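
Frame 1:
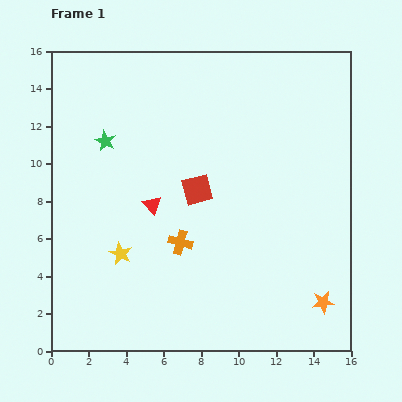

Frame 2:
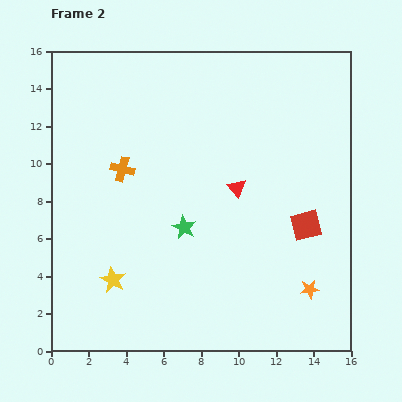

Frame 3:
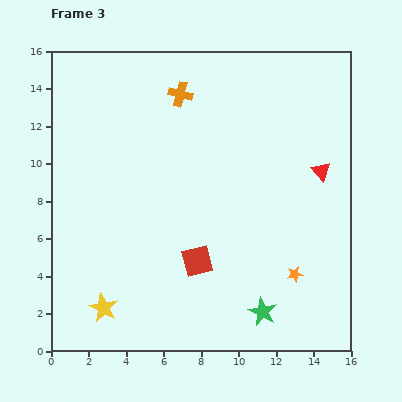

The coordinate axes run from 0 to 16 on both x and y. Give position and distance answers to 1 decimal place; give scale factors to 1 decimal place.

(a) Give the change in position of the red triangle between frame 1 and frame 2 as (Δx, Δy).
(4.5, 0.9)

The red triangle was at (5.4, 7.8) in frame 1 and (9.9, 8.7) in frame 2.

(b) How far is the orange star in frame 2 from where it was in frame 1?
1.0

The orange star moved from (14.5, 2.6) to (13.8, 3.3), a distance of √(0.7² + 0.7²) ≈ 1.0.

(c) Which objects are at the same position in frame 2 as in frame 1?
none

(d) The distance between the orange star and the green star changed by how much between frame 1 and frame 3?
-11.8

Distance in frame 1: 14.4. Distance in frame 3: 2.6.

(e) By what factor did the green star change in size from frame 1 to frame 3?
1.3×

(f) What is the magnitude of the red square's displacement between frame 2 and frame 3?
6.1

The red square moved from (13.6, 6.7) to (7.8, 4.8), a distance of √(5.8² + 1.9²) ≈ 6.1.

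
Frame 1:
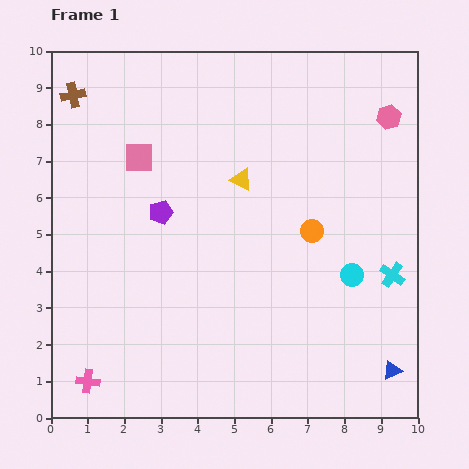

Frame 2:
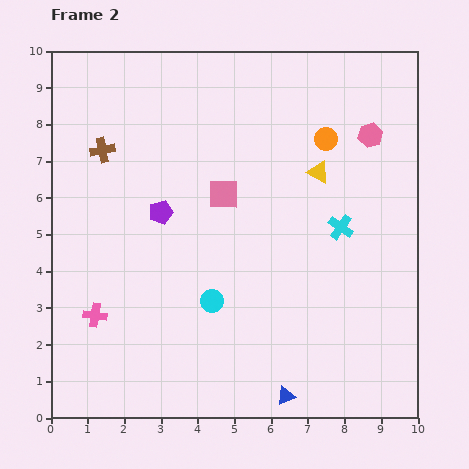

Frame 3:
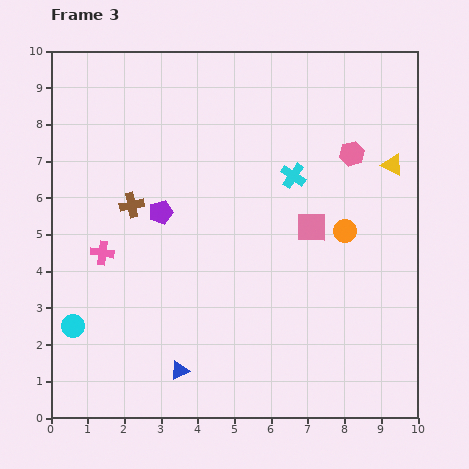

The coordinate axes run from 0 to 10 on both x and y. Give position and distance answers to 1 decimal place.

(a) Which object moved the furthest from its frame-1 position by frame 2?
the cyan circle

(moved 3.9; next 3.0)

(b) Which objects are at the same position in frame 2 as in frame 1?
the purple pentagon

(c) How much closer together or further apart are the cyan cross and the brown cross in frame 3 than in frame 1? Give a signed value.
-5.5

Distance in frame 1: 10.0. Distance in frame 3: 4.5.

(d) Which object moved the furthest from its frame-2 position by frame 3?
the cyan circle

(moved 3.9; next 3.0)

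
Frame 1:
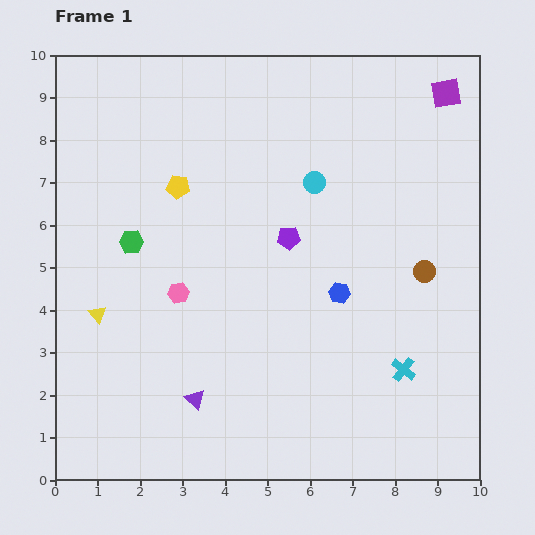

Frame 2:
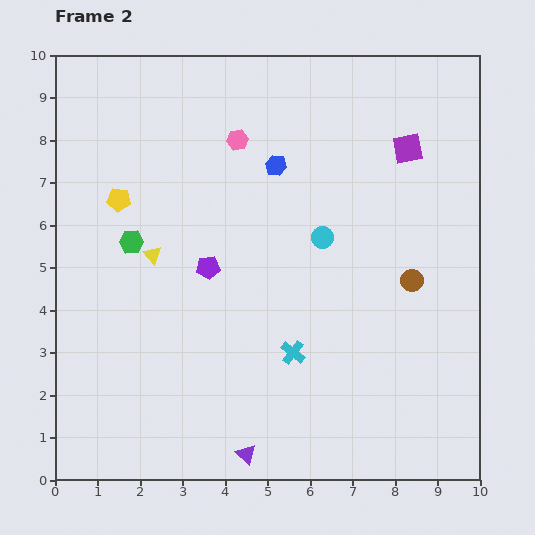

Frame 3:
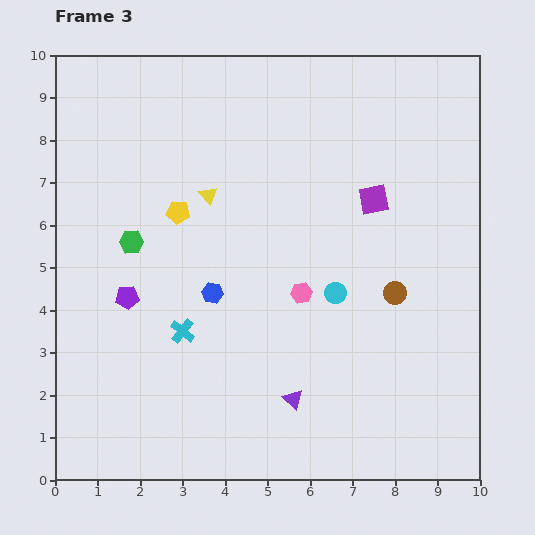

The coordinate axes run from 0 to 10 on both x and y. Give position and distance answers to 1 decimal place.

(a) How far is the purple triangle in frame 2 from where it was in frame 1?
1.8

The purple triangle moved from (3.3, 1.9) to (4.5, 0.6), a distance of √(1.2² + 1.3²) ≈ 1.8.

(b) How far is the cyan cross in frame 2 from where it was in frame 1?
2.6

The cyan cross moved from (8.2, 2.6) to (5.6, 3.0), a distance of √(2.6² + 0.4²) ≈ 2.6.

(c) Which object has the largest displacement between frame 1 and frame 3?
the cyan cross

(moved 5.3; next 4.0)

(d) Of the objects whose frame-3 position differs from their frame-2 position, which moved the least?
the brown circle

(moved 0.5)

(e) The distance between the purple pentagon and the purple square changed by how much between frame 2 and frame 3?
+0.7

Distance in frame 2: 5.5. Distance in frame 3: 6.2.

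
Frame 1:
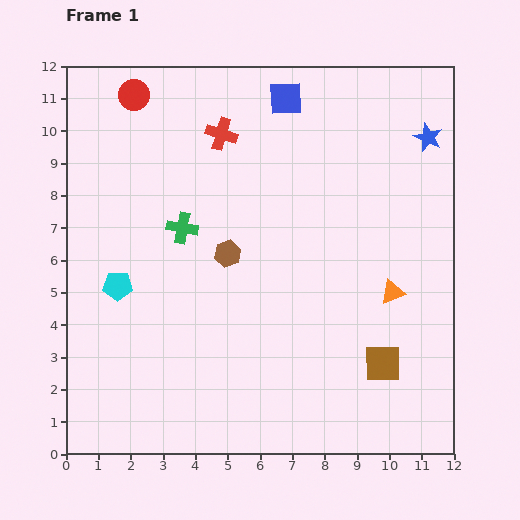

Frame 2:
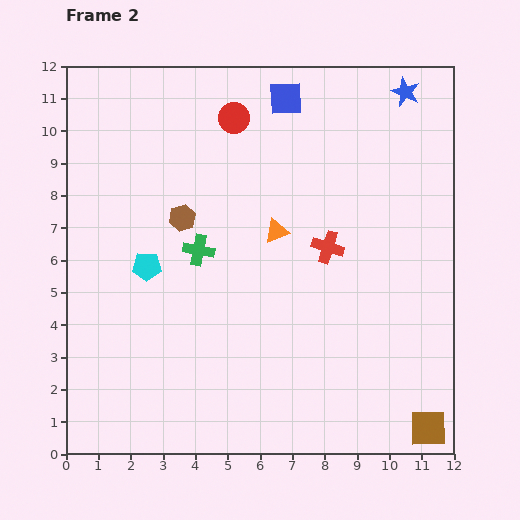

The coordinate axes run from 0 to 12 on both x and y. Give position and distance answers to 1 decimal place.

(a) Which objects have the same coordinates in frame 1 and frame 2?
the blue square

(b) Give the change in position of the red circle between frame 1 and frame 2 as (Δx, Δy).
(3.1, -0.7)

The red circle was at (2.1, 11.1) in frame 1 and (5.2, 10.4) in frame 2.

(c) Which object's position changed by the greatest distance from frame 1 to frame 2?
the red cross

(moved 4.8; next 4.1)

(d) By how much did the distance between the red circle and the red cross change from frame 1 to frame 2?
+1.9

Distance in frame 1: 3.0. Distance in frame 2: 4.9.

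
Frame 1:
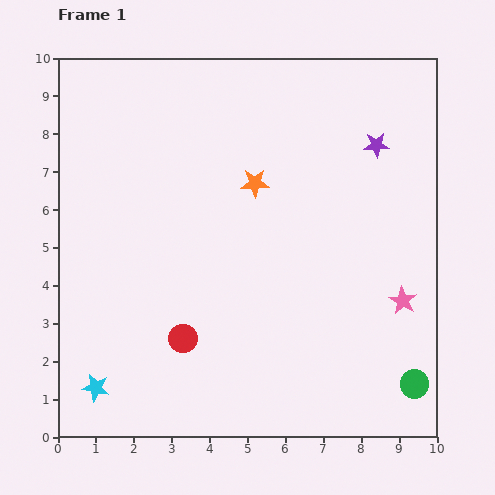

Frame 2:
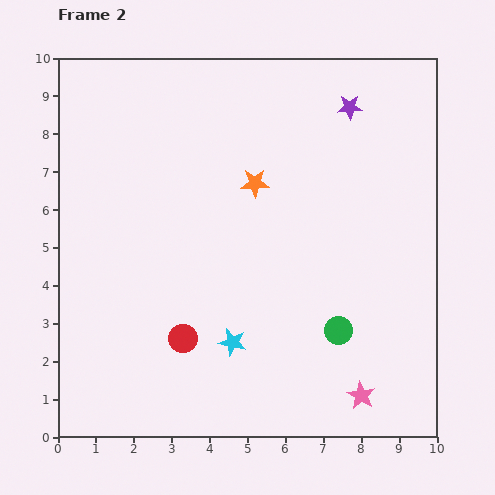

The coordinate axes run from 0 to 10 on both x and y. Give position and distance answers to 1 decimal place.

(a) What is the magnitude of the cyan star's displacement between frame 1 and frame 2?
3.8

The cyan star moved from (1.0, 1.3) to (4.6, 2.5), a distance of √(3.6² + 1.2²) ≈ 3.8.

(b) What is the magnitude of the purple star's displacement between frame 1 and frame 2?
1.2

The purple star moved from (8.4, 7.7) to (7.7, 8.7), a distance of √(0.7² + 1.0²) ≈ 1.2.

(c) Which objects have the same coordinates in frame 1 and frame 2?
the red circle, the orange star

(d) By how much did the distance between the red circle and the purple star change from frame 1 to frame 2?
+0.3

Distance in frame 1: 7.2. Distance in frame 2: 7.5.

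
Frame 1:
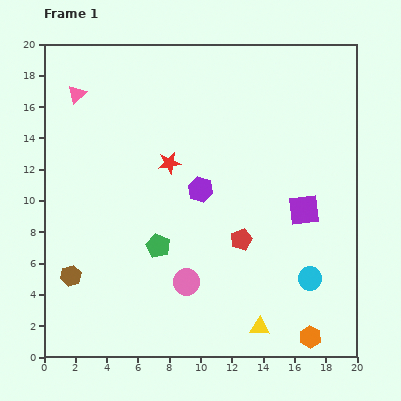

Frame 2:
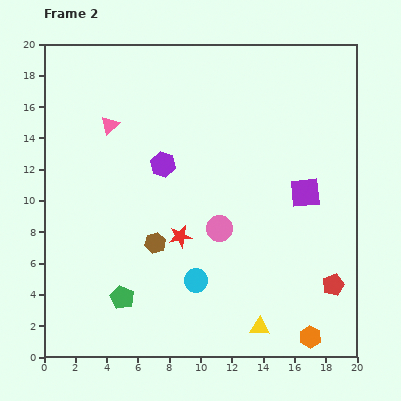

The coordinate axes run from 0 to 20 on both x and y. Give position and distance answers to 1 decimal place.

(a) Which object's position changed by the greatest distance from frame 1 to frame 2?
the cyan circle

(moved 7.3; next 6.6)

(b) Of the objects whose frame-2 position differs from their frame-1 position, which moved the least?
the purple square

(moved 1.1)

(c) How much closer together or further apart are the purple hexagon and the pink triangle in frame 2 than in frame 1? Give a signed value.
-5.8

Distance in frame 1: 10.0. Distance in frame 2: 4.2.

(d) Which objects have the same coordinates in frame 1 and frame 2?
the yellow triangle, the orange hexagon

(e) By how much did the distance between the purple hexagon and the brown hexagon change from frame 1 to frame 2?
-5.0

Distance in frame 1: 10.0. Distance in frame 2: 5.0.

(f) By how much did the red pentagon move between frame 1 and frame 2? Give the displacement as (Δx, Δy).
(5.9, -2.9)

The red pentagon was at (12.6, 7.5) in frame 1 and (18.5, 4.6) in frame 2.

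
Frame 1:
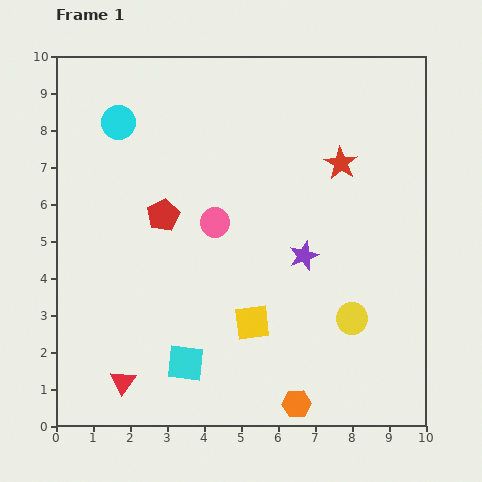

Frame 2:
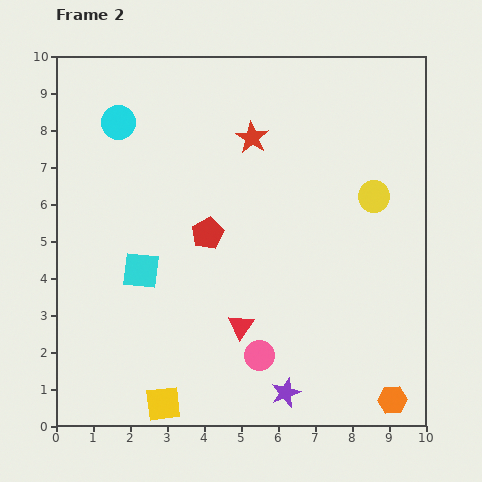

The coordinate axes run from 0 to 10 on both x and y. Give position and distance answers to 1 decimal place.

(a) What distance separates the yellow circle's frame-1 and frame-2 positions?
3.4

The yellow circle moved from (8.0, 2.9) to (8.6, 6.2), a distance of √(0.6² + 3.3²) ≈ 3.4.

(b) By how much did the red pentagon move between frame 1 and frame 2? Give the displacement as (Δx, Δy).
(1.2, -0.5)

The red pentagon was at (2.9, 5.7) in frame 1 and (4.1, 5.2) in frame 2.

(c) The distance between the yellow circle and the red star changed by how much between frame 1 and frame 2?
-0.5

Distance in frame 1: 4.2. Distance in frame 2: 3.7.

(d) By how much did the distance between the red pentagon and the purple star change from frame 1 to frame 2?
+0.8

Distance in frame 1: 4.0. Distance in frame 2: 4.8.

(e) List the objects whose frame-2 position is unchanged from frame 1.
the cyan circle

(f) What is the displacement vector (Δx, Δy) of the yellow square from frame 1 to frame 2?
(-2.4, -2.2)

The yellow square was at (5.3, 2.8) in frame 1 and (2.9, 0.6) in frame 2.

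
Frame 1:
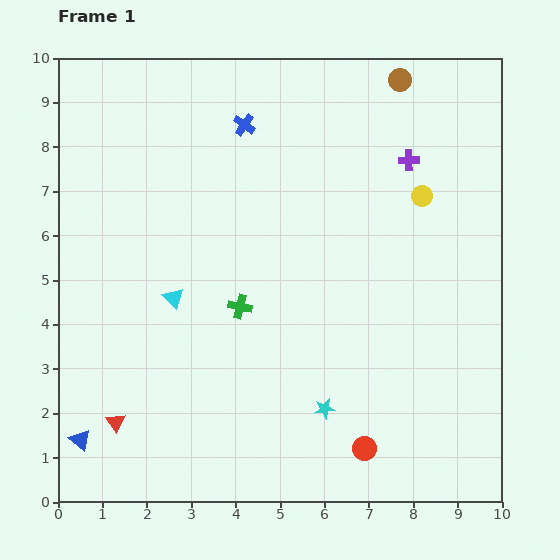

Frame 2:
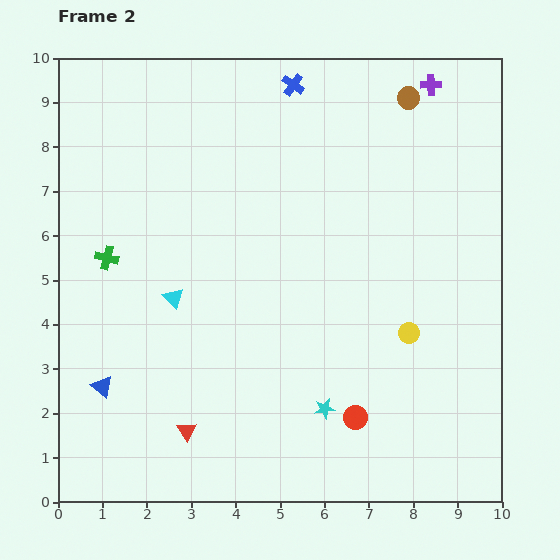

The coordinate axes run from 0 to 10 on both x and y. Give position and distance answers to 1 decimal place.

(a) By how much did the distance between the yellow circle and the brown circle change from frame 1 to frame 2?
+2.7

Distance in frame 1: 2.6. Distance in frame 2: 5.3.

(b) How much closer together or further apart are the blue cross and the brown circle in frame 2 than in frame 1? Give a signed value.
-1.0

Distance in frame 1: 3.6. Distance in frame 2: 2.6.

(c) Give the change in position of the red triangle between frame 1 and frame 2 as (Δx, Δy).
(1.6, -0.2)

The red triangle was at (1.3, 1.8) in frame 1 and (2.9, 1.6) in frame 2.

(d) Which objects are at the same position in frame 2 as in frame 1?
the cyan star, the cyan triangle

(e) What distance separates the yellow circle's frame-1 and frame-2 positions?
3.1

The yellow circle moved from (8.2, 6.9) to (7.9, 3.8), a distance of √(0.3² + 3.1²) ≈ 3.1.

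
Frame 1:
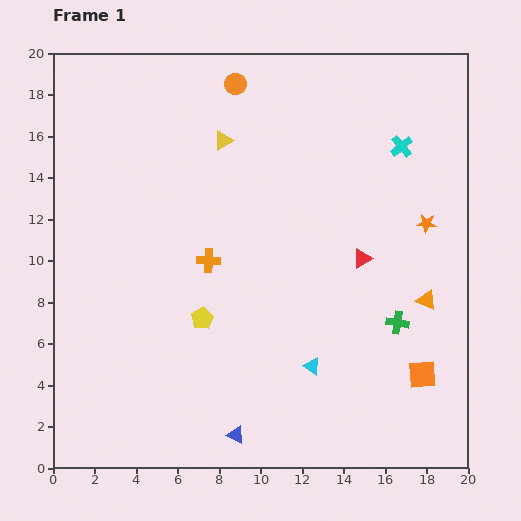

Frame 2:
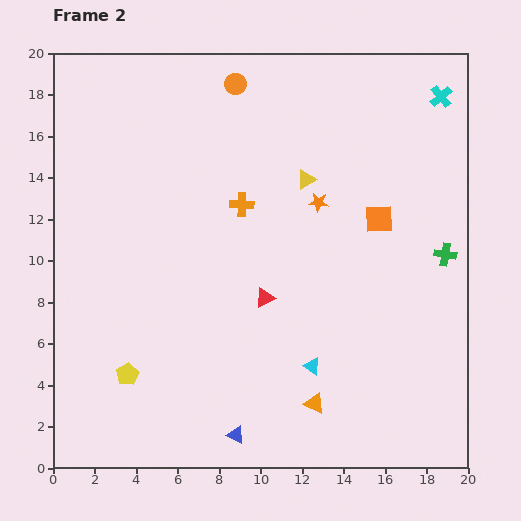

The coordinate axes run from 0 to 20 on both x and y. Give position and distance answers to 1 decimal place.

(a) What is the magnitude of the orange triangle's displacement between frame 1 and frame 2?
7.4

The orange triangle moved from (18.0, 8.1) to (12.6, 3.1), a distance of √(5.4² + 5.0²) ≈ 7.4.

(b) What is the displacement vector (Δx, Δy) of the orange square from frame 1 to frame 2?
(-2.1, 7.5)

The orange square was at (17.8, 4.5) in frame 1 and (15.7, 12.0) in frame 2.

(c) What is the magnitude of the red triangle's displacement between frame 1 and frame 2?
5.1

The red triangle moved from (14.9, 10.1) to (10.2, 8.2), a distance of √(4.7² + 1.9²) ≈ 5.1.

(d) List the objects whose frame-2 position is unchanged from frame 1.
the cyan triangle, the orange circle, the blue triangle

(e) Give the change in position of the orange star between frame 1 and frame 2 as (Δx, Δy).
(-5.2, 1.0)

The orange star was at (18.0, 11.8) in frame 1 and (12.8, 12.8) in frame 2.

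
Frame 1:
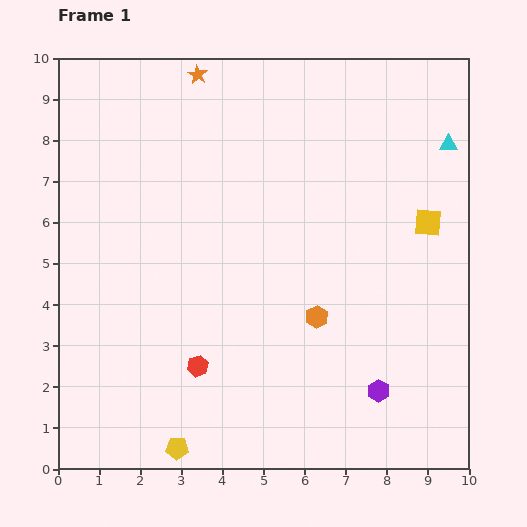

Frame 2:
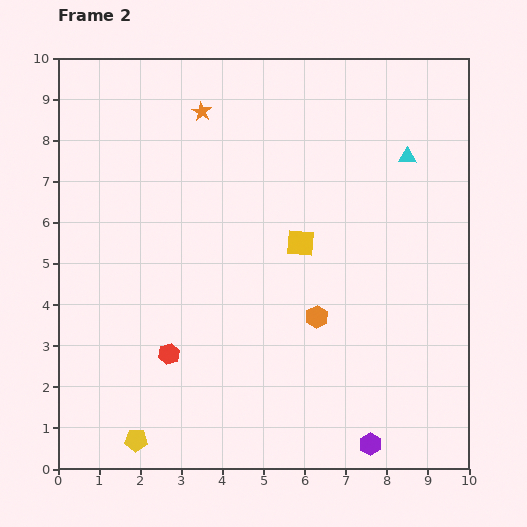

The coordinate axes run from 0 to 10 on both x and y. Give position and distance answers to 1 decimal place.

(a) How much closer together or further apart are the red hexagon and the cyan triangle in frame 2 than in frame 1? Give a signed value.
-0.6

Distance in frame 1: 8.1. Distance in frame 2: 7.5.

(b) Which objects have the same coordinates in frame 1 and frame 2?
the orange hexagon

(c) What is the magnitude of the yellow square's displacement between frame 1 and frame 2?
3.1

The yellow square moved from (9.0, 6.0) to (5.9, 5.5), a distance of √(3.1² + 0.5²) ≈ 3.1.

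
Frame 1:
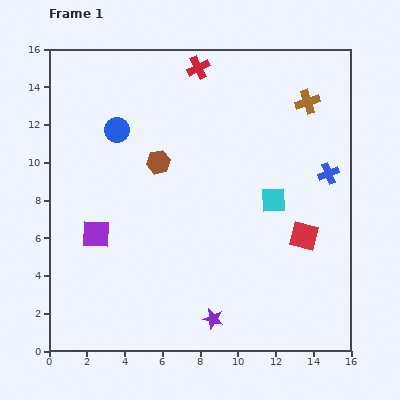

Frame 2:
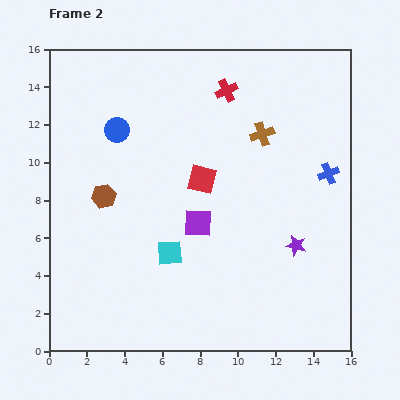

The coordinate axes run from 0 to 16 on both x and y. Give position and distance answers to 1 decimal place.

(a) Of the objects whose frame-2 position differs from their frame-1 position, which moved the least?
the red cross

(moved 1.9)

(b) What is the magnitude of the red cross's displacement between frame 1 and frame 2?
1.9

The red cross moved from (7.9, 15.0) to (9.4, 13.8), a distance of √(1.5² + 1.2²) ≈ 1.9.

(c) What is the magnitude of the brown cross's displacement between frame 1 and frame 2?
2.9

The brown cross moved from (13.7, 13.2) to (11.3, 11.5), a distance of √(2.4² + 1.7²) ≈ 2.9.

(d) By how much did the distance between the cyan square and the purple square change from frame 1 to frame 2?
-7.4

Distance in frame 1: 9.6. Distance in frame 2: 2.2.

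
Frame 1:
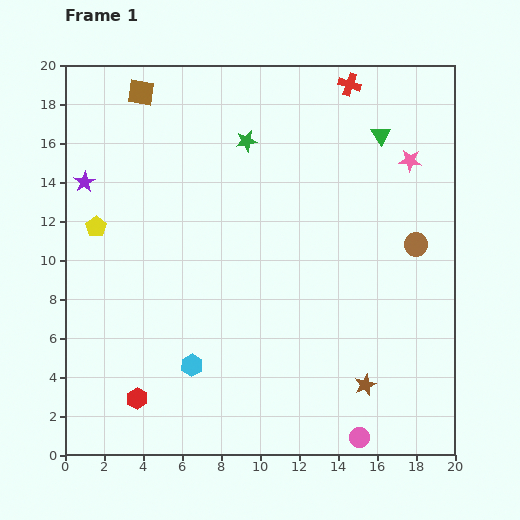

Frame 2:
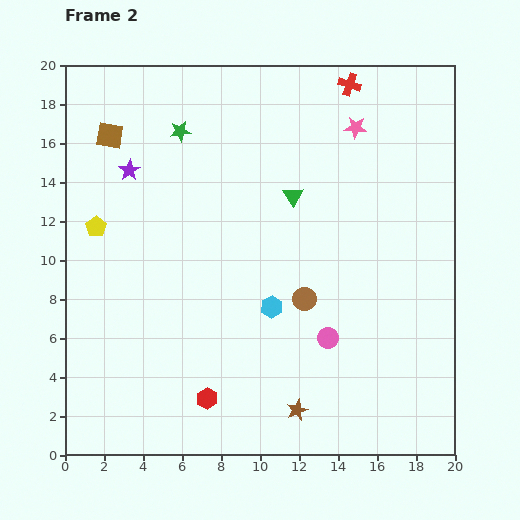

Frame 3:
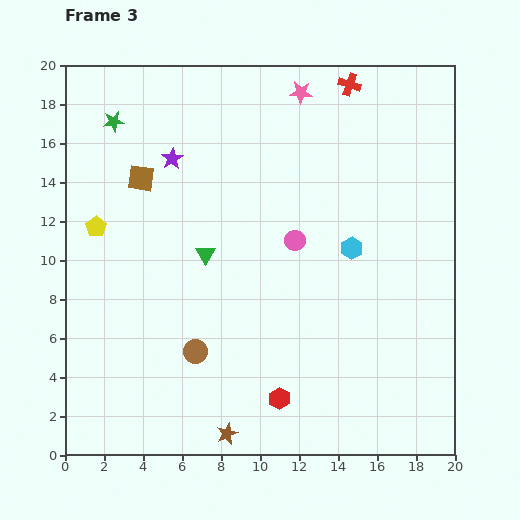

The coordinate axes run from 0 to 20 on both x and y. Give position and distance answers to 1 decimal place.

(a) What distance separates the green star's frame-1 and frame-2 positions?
3.4

The green star moved from (9.3, 16.1) to (5.9, 16.6), a distance of √(3.4² + 0.5²) ≈ 3.4.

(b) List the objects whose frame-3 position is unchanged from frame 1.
the red cross, the yellow pentagon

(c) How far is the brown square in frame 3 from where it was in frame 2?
2.7

The brown square moved from (2.3, 16.4) to (3.9, 14.2), a distance of √(1.6² + 2.2²) ≈ 2.7.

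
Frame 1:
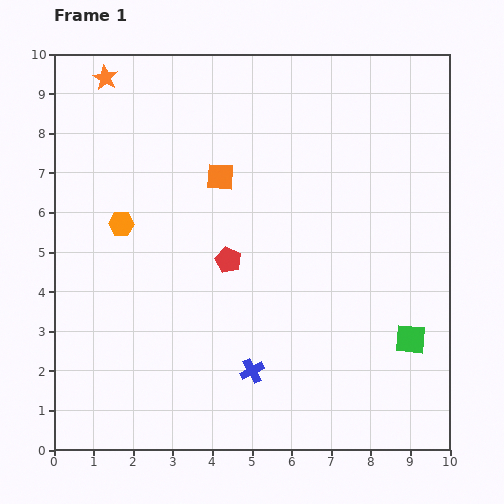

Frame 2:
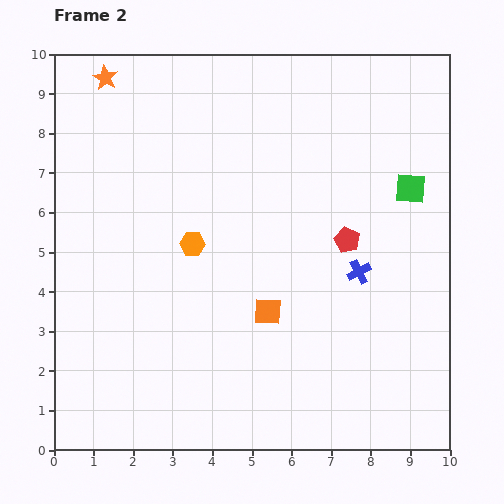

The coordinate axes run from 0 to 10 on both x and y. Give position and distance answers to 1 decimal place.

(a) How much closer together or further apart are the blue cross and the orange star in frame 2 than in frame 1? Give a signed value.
-0.2

Distance in frame 1: 8.3. Distance in frame 2: 8.1.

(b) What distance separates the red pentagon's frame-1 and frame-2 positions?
3.0

The red pentagon moved from (4.4, 4.8) to (7.4, 5.3), a distance of √(3.0² + 0.5²) ≈ 3.0.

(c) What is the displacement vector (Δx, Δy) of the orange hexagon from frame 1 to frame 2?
(1.8, -0.5)

The orange hexagon was at (1.7, 5.7) in frame 1 and (3.5, 5.2) in frame 2.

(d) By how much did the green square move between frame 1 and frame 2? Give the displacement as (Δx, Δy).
(0.0, 3.8)

The green square was at (9.0, 2.8) in frame 1 and (9.0, 6.6) in frame 2.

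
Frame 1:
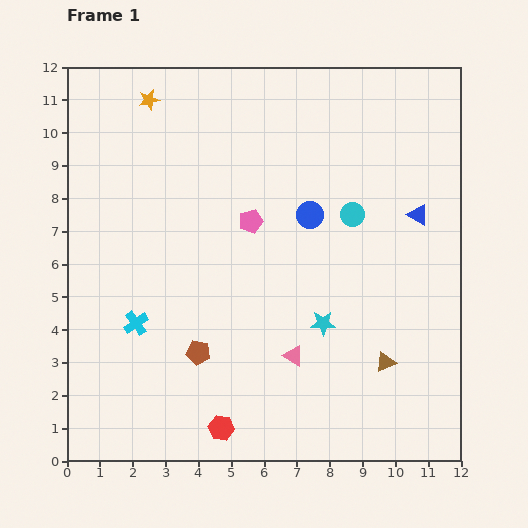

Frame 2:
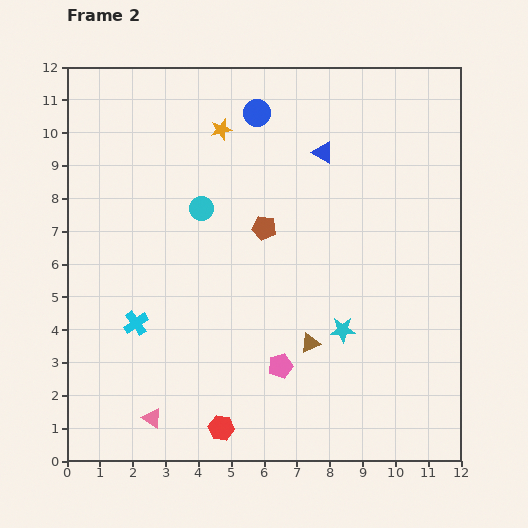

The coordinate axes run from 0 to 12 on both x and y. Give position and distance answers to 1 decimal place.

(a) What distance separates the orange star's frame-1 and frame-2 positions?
2.4

The orange star moved from (2.5, 11.0) to (4.7, 10.1), a distance of √(2.2² + 0.9²) ≈ 2.4.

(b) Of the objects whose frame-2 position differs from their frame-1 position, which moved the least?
the cyan star

(moved 0.6)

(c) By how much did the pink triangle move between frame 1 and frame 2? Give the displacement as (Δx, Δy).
(-4.3, -1.9)

The pink triangle was at (6.9, 3.2) in frame 1 and (2.6, 1.3) in frame 2.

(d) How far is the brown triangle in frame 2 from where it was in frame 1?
2.4

The brown triangle moved from (9.7, 3.0) to (7.4, 3.6), a distance of √(2.3² + 0.6²) ≈ 2.4.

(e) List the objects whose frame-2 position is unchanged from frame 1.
the red hexagon, the cyan cross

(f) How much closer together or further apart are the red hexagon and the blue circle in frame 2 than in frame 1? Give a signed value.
+2.7

Distance in frame 1: 7.0. Distance in frame 2: 9.7.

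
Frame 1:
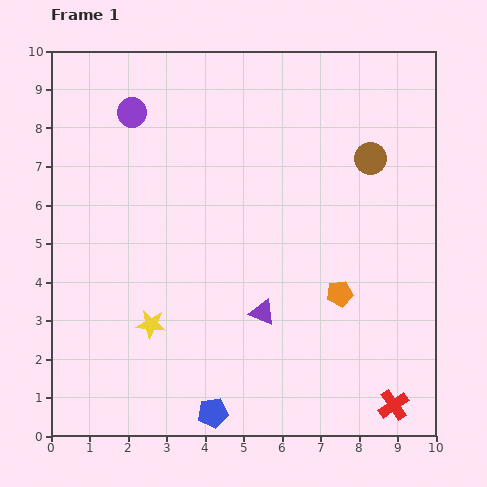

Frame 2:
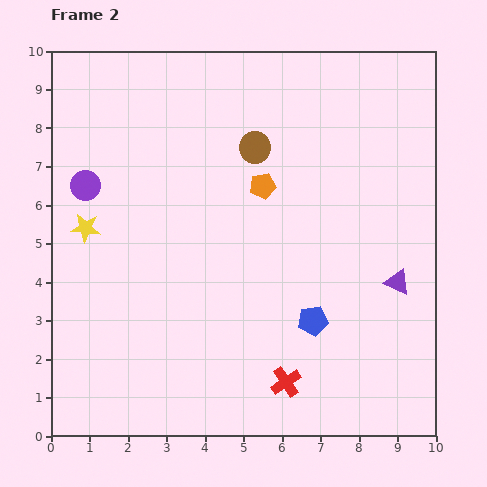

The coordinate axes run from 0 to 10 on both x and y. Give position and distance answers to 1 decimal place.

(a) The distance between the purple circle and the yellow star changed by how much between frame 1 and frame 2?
-4.4

Distance in frame 1: 5.5. Distance in frame 2: 1.1.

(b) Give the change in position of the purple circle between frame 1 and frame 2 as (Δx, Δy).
(-1.2, -1.9)

The purple circle was at (2.1, 8.4) in frame 1 and (0.9, 6.5) in frame 2.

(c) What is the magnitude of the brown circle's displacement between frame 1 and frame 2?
3.0

The brown circle moved from (8.3, 7.2) to (5.3, 7.5), a distance of √(3.0² + 0.3²) ≈ 3.0.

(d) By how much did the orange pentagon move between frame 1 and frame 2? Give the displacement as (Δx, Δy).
(-2.0, 2.8)

The orange pentagon was at (7.5, 3.7) in frame 1 and (5.5, 6.5) in frame 2.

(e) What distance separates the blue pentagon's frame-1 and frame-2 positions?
3.5

The blue pentagon moved from (4.2, 0.6) to (6.8, 3.0), a distance of √(2.6² + 2.4²) ≈ 3.5.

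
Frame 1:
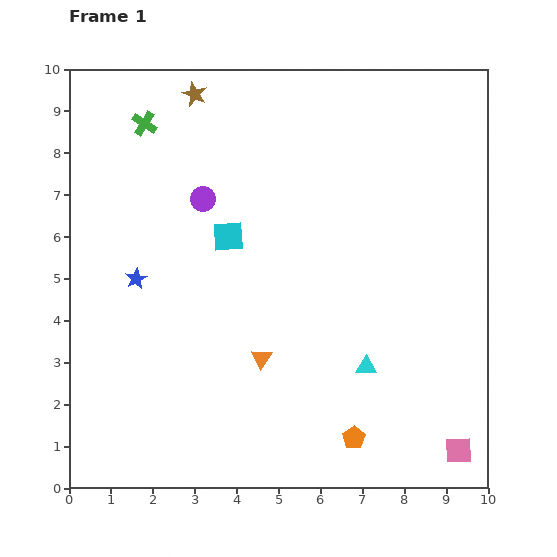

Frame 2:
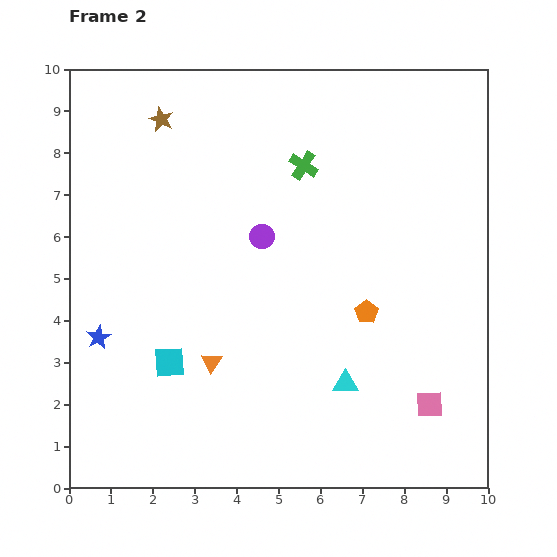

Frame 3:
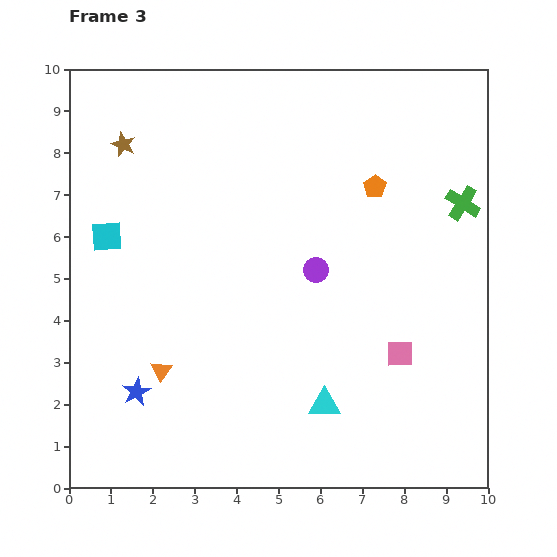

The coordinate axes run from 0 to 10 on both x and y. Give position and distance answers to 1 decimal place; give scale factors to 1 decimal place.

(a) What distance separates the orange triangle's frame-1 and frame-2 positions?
1.2

The orange triangle moved from (4.6, 3.1) to (3.4, 3.0), a distance of √(1.2² + 0.1²) ≈ 1.2.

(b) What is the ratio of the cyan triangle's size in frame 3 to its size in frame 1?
1.5×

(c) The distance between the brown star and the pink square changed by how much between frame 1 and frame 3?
-2.3

Distance in frame 1: 10.6. Distance in frame 3: 8.3.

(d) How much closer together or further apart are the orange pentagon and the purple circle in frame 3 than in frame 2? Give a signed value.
-0.7

Distance in frame 2: 3.1. Distance in frame 3: 2.4.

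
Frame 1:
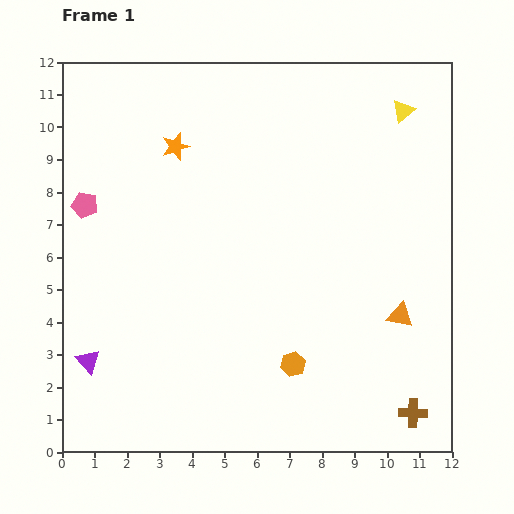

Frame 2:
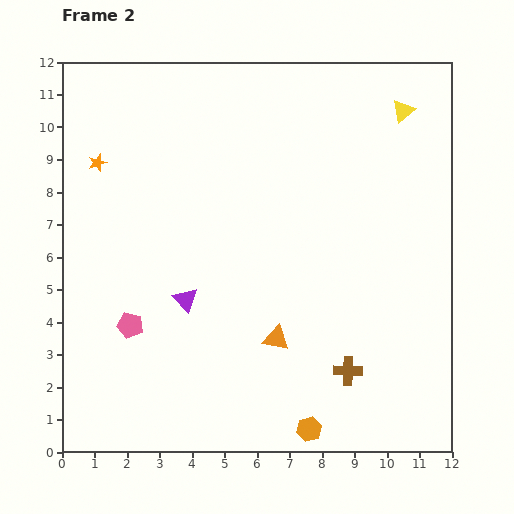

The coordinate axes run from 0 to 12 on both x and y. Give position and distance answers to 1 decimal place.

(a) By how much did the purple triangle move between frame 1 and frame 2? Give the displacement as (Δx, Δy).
(3.0, 1.9)

The purple triangle was at (0.8, 2.8) in frame 1 and (3.8, 4.7) in frame 2.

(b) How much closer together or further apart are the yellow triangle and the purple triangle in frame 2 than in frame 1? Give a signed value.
-3.5

Distance in frame 1: 12.4. Distance in frame 2: 8.9.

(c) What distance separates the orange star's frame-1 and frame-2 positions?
2.5

The orange star moved from (3.5, 9.4) to (1.1, 8.9), a distance of √(2.4² + 0.5²) ≈ 2.5.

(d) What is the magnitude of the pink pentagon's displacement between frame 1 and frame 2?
4.0

The pink pentagon moved from (0.7, 7.6) to (2.1, 3.9), a distance of √(1.4² + 3.7²) ≈ 4.0.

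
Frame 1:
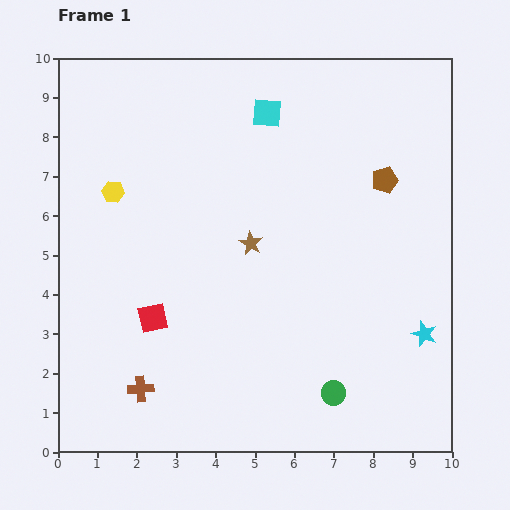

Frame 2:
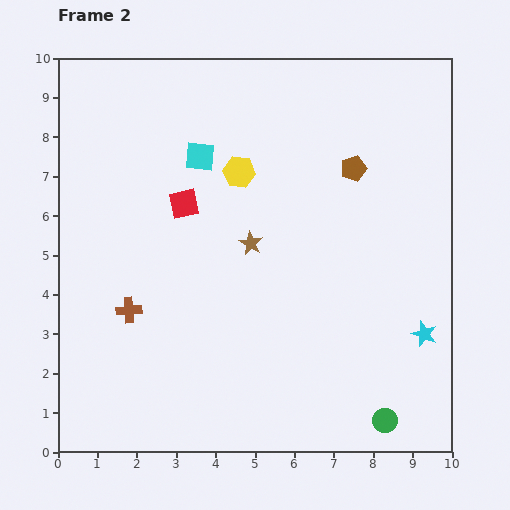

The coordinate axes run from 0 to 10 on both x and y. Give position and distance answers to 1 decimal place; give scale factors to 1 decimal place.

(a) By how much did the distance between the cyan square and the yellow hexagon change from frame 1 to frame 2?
-3.3

Distance in frame 1: 4.4. Distance in frame 2: 1.1.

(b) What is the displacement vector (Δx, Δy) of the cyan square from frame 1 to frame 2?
(-1.7, -1.1)

The cyan square was at (5.3, 8.6) in frame 1 and (3.6, 7.5) in frame 2.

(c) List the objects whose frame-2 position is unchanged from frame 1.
the brown star, the cyan star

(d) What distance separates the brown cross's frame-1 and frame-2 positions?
2.0

The brown cross moved from (2.1, 1.6) to (1.8, 3.6), a distance of √(0.3² + 2.0²) ≈ 2.0.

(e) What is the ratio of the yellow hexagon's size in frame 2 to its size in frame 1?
1.4×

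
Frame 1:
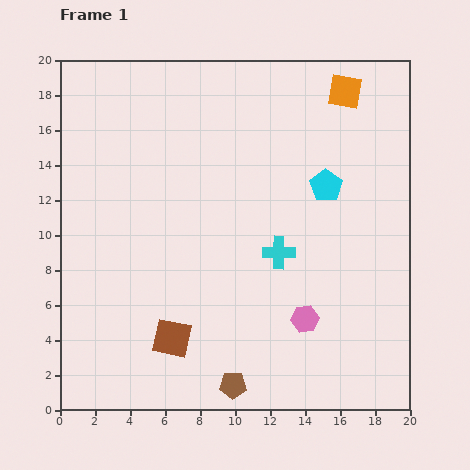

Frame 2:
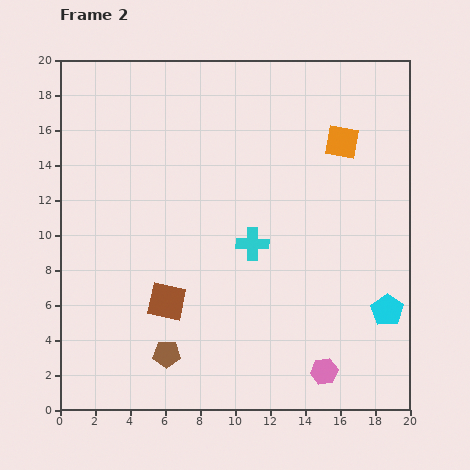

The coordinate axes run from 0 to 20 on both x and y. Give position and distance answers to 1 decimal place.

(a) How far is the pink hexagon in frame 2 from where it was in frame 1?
3.2

The pink hexagon moved from (14.0, 5.2) to (15.1, 2.2), a distance of √(1.1² + 3.0²) ≈ 3.2.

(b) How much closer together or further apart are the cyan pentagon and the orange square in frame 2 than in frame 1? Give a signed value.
+4.4

Distance in frame 1: 5.5. Distance in frame 2: 9.9.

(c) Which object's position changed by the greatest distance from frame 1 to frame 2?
the cyan pentagon

(moved 7.9; next 4.2)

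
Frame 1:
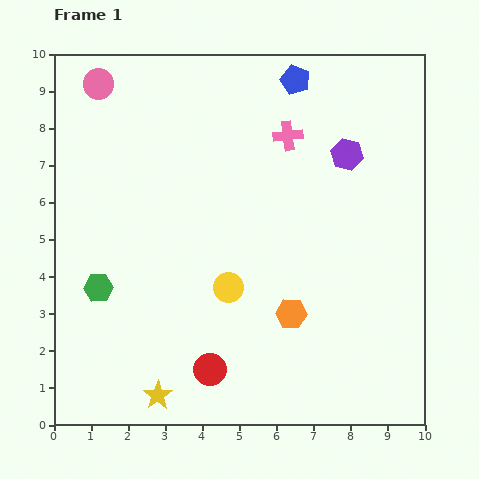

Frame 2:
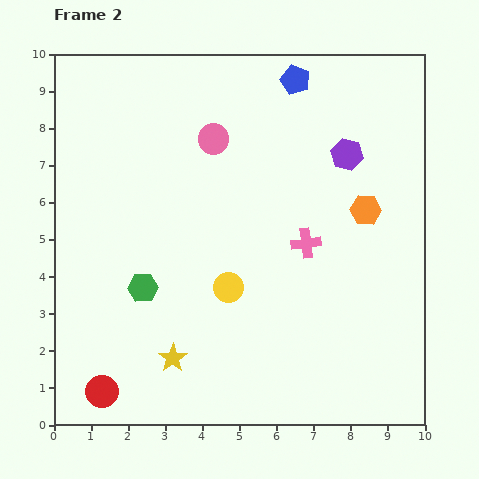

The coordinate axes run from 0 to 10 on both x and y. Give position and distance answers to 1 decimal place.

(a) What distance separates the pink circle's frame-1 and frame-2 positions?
3.4

The pink circle moved from (1.2, 9.2) to (4.3, 7.7), a distance of √(3.1² + 1.5²) ≈ 3.4.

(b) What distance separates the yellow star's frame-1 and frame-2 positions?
1.1

The yellow star moved from (2.8, 0.8) to (3.2, 1.8), a distance of √(0.4² + 1.0²) ≈ 1.1.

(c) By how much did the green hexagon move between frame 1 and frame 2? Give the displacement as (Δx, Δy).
(1.2, 0.0)

The green hexagon was at (1.2, 3.7) in frame 1 and (2.4, 3.7) in frame 2.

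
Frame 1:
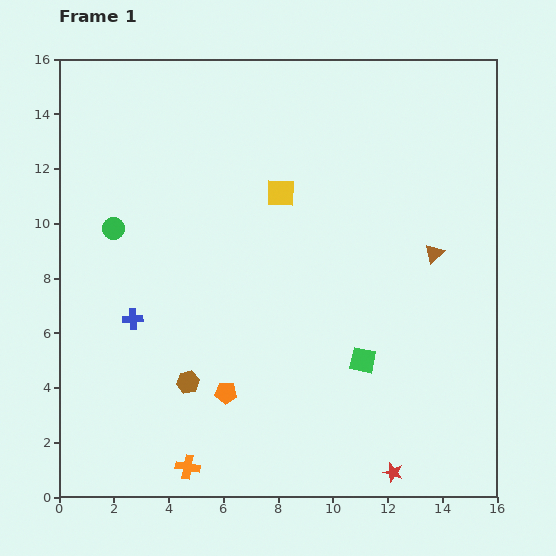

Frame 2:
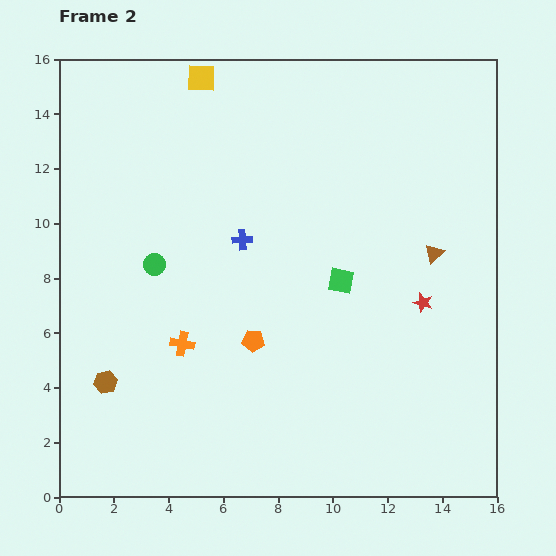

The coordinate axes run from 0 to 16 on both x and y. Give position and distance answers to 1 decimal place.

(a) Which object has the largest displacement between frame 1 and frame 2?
the red star

(moved 6.3; next 5.1)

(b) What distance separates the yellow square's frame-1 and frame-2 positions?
5.1

The yellow square moved from (8.1, 11.1) to (5.2, 15.3), a distance of √(2.9² + 4.2²) ≈ 5.1.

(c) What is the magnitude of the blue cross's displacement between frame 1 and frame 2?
4.9

The blue cross moved from (2.7, 6.5) to (6.7, 9.4), a distance of √(4.0² + 2.9²) ≈ 4.9.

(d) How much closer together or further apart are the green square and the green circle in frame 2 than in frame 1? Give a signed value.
-3.5

Distance in frame 1: 10.3. Distance in frame 2: 6.8.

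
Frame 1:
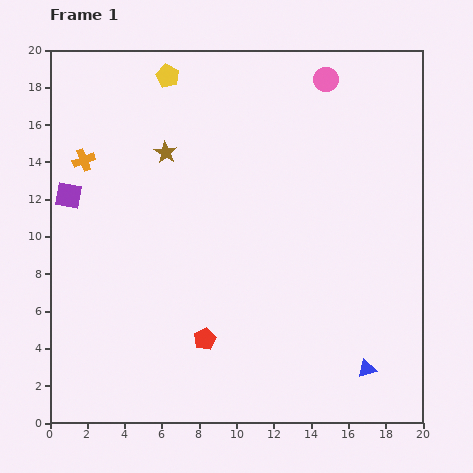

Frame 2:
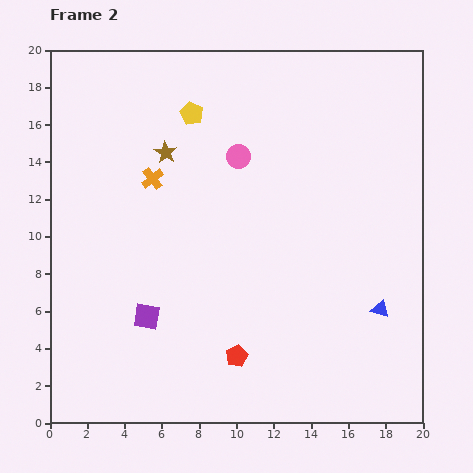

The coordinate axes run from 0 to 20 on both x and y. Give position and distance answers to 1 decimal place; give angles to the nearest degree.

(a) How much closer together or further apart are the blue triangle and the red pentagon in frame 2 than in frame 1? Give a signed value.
-0.7

Distance in frame 1: 8.8. Distance in frame 2: 8.1.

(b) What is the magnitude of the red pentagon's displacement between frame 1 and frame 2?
1.9

The red pentagon moved from (8.3, 4.5) to (10.0, 3.6), a distance of √(1.7² + 0.9²) ≈ 1.9.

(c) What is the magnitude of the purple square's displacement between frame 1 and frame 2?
7.7

The purple square moved from (1.0, 12.2) to (5.2, 5.7), a distance of √(4.2² + 6.5²) ≈ 7.7.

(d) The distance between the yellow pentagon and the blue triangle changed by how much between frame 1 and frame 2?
-4.4

Distance in frame 1: 19.0. Distance in frame 2: 14.6.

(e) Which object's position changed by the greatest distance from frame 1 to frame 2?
the purple square

(moved 7.7; next 6.2)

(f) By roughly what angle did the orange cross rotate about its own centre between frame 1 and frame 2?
16° counter-clockwise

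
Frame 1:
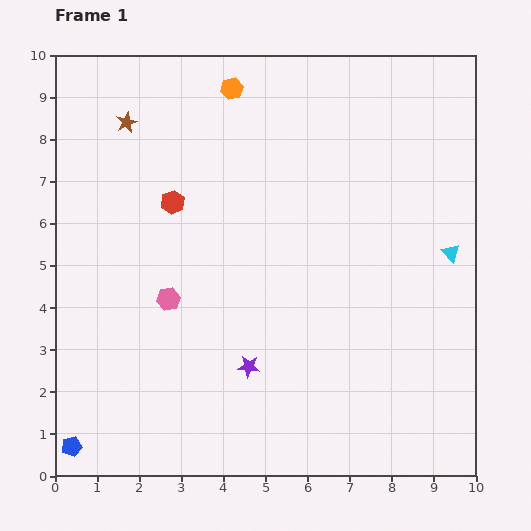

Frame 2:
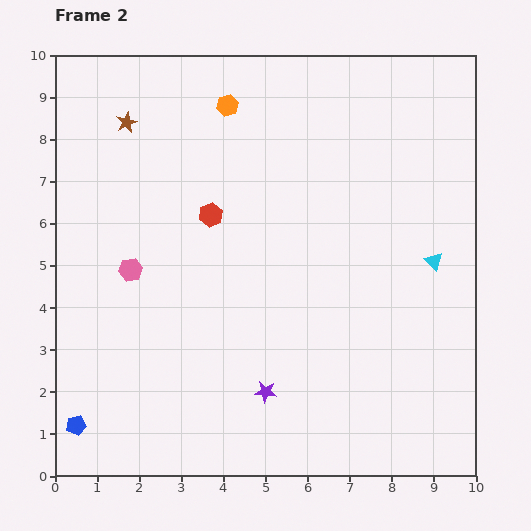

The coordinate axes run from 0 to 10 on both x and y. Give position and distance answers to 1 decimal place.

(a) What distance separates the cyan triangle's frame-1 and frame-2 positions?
0.4

The cyan triangle moved from (9.4, 5.3) to (9.0, 5.1), a distance of √(0.4² + 0.2²) ≈ 0.4.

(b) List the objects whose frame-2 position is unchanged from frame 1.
the brown star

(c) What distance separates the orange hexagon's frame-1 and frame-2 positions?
0.4

The orange hexagon moved from (4.2, 9.2) to (4.1, 8.8), a distance of √(0.1² + 0.4²) ≈ 0.4.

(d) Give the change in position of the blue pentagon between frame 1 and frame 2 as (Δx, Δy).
(0.1, 0.5)

The blue pentagon was at (0.4, 0.7) in frame 1 and (0.5, 1.2) in frame 2.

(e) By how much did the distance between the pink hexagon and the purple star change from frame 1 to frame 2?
+1.8

Distance in frame 1: 2.5. Distance in frame 2: 4.3.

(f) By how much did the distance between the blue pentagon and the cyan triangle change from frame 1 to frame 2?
-0.7

Distance in frame 1: 10.1. Distance in frame 2: 9.4.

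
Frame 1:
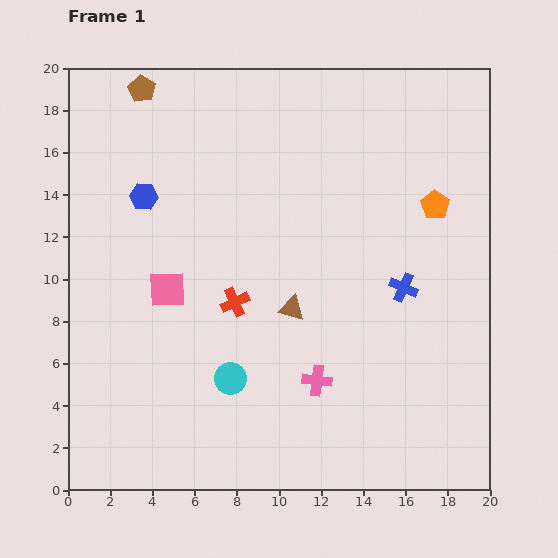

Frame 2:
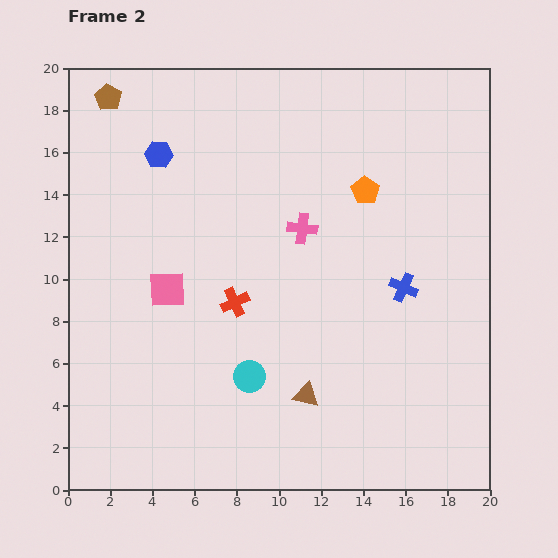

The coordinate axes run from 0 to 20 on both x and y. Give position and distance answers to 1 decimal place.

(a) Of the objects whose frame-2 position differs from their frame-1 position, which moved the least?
the cyan circle

(moved 0.9)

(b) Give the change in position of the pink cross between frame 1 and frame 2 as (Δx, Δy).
(-0.7, 7.2)

The pink cross was at (11.8, 5.2) in frame 1 and (11.1, 12.4) in frame 2.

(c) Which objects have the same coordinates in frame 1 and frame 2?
the pink square, the red cross, the blue cross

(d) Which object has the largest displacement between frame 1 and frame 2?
the pink cross

(moved 7.2; next 4.2)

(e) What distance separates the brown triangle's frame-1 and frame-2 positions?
4.2

The brown triangle moved from (10.6, 8.6) to (11.3, 4.5), a distance of √(0.7² + 4.1²) ≈ 4.2.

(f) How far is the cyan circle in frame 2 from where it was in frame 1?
0.9

The cyan circle moved from (7.7, 5.3) to (8.6, 5.4), a distance of √(0.9² + 0.1²) ≈ 0.9.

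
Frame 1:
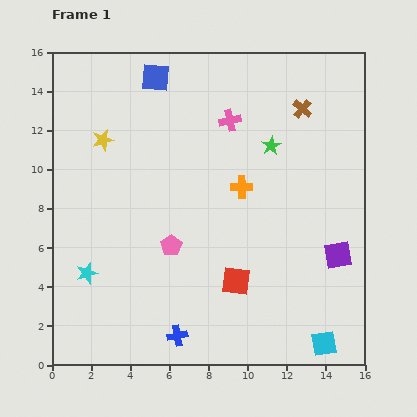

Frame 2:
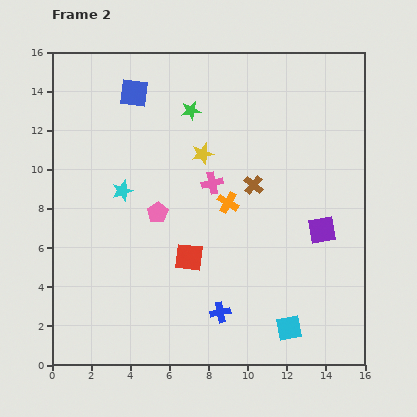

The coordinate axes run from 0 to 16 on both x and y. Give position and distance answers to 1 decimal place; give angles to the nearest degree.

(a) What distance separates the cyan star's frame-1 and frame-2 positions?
4.6

The cyan star moved from (1.8, 4.7) to (3.6, 8.9), a distance of √(1.8² + 4.2²) ≈ 4.6.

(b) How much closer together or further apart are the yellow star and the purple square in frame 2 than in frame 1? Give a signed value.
-6.2

Distance in frame 1: 13.4. Distance in frame 2: 7.2.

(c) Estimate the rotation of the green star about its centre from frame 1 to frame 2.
21° clockwise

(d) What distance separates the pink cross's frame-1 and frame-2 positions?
3.3

The pink cross moved from (9.1, 12.5) to (8.2, 9.3), a distance of √(0.9² + 3.2²) ≈ 3.3.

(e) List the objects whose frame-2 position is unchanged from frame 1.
none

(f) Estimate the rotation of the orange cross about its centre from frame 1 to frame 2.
32° clockwise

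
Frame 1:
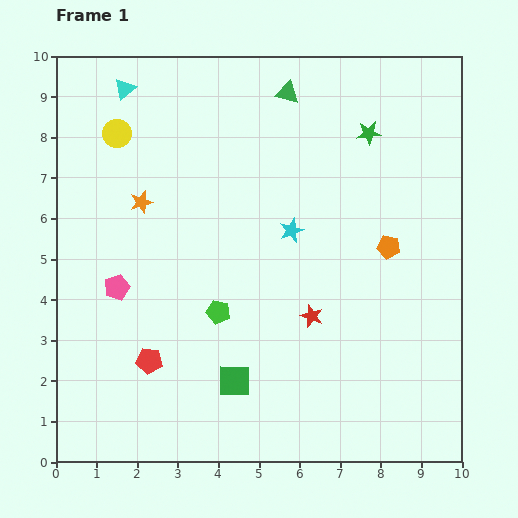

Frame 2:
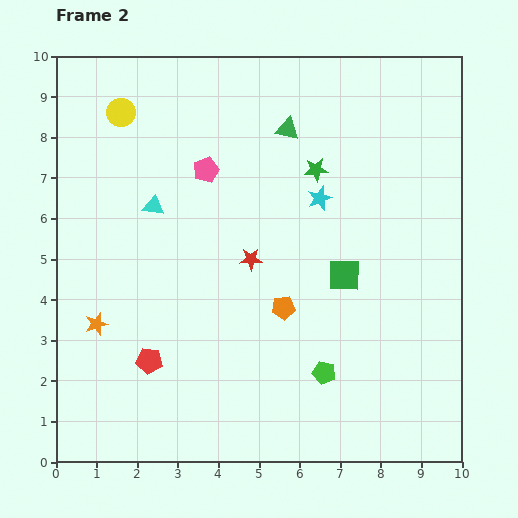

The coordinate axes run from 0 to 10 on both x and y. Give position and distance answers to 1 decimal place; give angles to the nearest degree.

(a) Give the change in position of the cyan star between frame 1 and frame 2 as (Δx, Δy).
(0.7, 0.8)

The cyan star was at (5.8, 5.7) in frame 1 and (6.5, 6.5) in frame 2.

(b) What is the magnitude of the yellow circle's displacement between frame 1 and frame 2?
0.5

The yellow circle moved from (1.5, 8.1) to (1.6, 8.6), a distance of √(0.1² + 0.5²) ≈ 0.5.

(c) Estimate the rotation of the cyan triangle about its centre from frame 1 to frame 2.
49° clockwise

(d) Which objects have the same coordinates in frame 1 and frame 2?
the red pentagon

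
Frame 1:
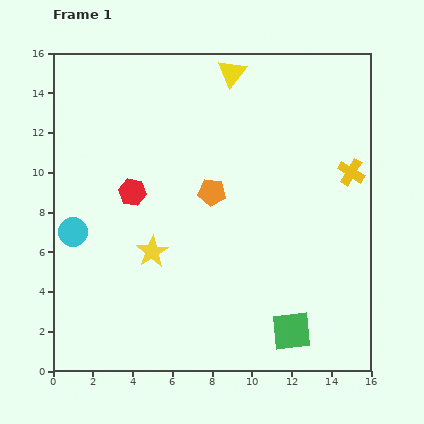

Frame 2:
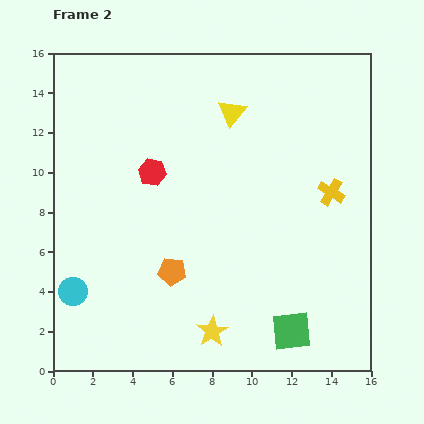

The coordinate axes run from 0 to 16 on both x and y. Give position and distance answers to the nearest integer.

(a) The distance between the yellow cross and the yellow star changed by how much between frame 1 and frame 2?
-2

Distance in frame 1: 11. Distance in frame 2: 9.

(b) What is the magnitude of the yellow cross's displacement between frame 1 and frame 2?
1

The yellow cross moved from (15, 10) to (14, 9), a distance of √(1² + 1²) ≈ 1.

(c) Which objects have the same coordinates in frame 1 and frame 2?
the green square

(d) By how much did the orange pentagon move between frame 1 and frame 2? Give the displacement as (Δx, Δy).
(-2, -4)

The orange pentagon was at (8, 9) in frame 1 and (6, 5) in frame 2.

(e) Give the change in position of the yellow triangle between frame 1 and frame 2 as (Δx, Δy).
(0, -2)

The yellow triangle was at (9, 15) in frame 1 and (9, 13) in frame 2.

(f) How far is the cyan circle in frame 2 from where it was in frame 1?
3

The cyan circle moved from (1, 7) to (1, 4), a distance of √(0² + 3²) ≈ 3.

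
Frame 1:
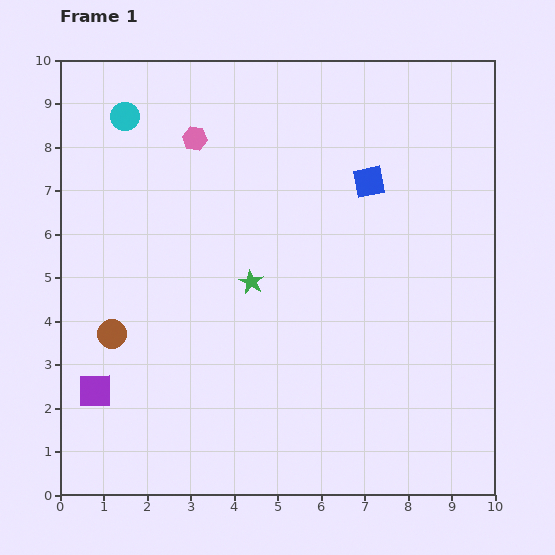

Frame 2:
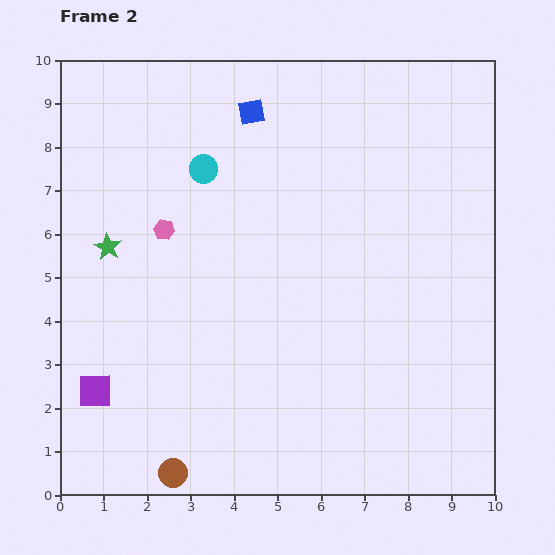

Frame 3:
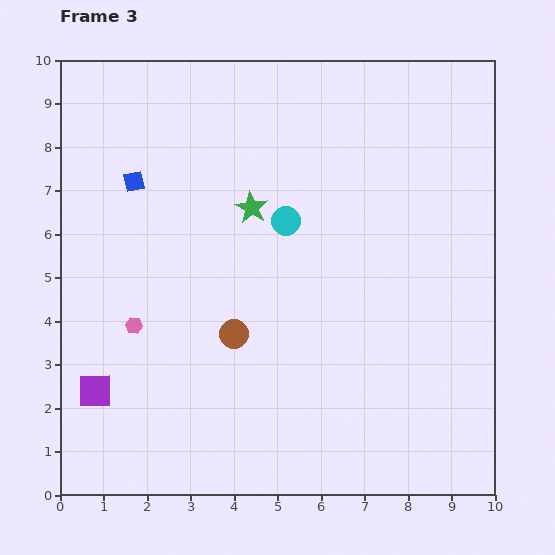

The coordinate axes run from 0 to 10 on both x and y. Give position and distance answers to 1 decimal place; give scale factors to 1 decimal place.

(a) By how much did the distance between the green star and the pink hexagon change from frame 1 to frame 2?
-2.1

Distance in frame 1: 3.5. Distance in frame 2: 1.4.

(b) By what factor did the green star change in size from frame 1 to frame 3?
1.3×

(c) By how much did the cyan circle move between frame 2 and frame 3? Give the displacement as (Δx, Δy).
(1.9, -1.2)

The cyan circle was at (3.3, 7.5) in frame 2 and (5.2, 6.3) in frame 3.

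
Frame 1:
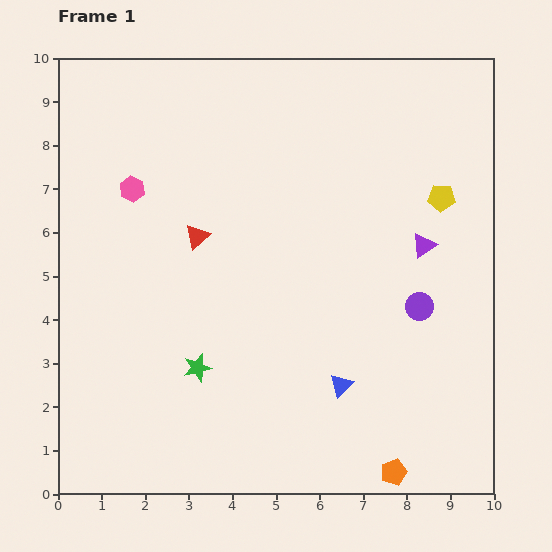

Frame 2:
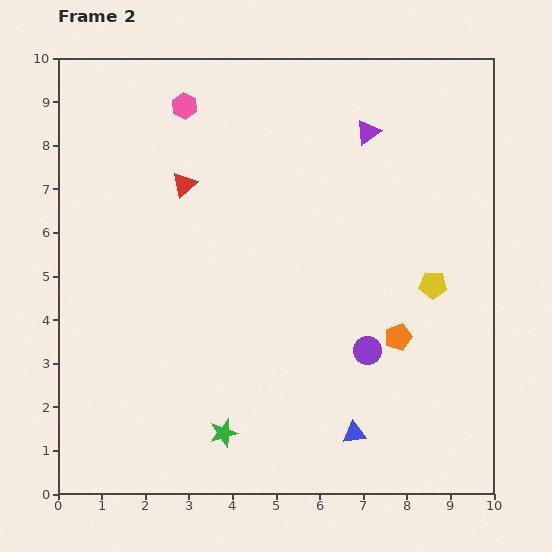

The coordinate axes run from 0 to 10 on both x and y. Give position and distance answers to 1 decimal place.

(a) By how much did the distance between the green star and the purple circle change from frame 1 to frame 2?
-1.5

Distance in frame 1: 5.3. Distance in frame 2: 3.8.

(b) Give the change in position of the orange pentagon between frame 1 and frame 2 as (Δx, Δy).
(0.1, 3.1)

The orange pentagon was at (7.7, 0.5) in frame 1 and (7.8, 3.6) in frame 2.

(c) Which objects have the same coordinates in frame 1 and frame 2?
none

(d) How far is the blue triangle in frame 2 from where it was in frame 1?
1.1

The blue triangle moved from (6.5, 2.5) to (6.8, 1.4), a distance of √(0.3² + 1.1²) ≈ 1.1.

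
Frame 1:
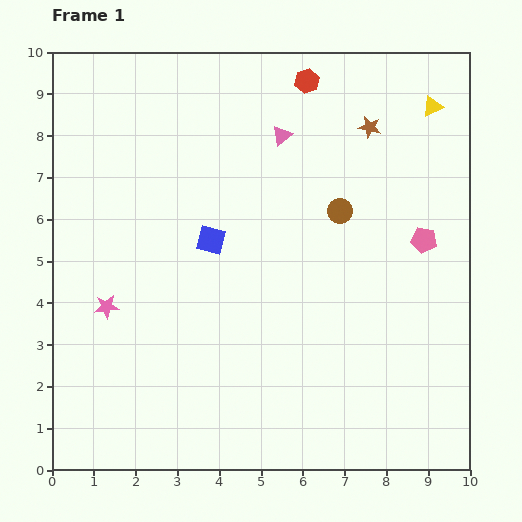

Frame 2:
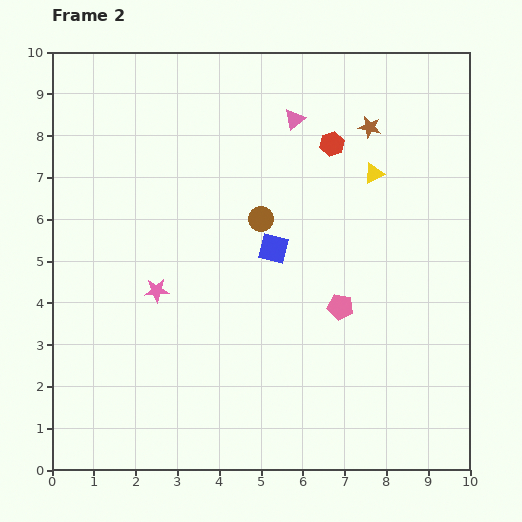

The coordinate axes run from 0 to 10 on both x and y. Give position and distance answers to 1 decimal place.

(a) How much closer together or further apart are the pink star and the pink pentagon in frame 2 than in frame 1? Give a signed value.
-3.4

Distance in frame 1: 7.8. Distance in frame 2: 4.4.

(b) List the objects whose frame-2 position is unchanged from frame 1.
the brown star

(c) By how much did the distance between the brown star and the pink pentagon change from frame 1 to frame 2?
+1.4

Distance in frame 1: 3.0. Distance in frame 2: 4.4.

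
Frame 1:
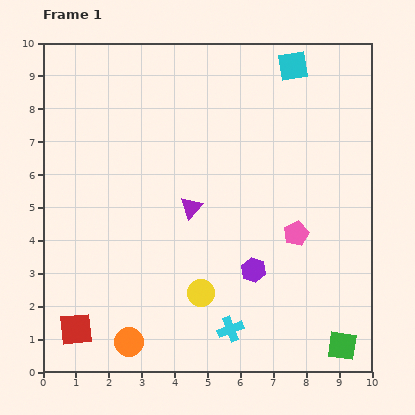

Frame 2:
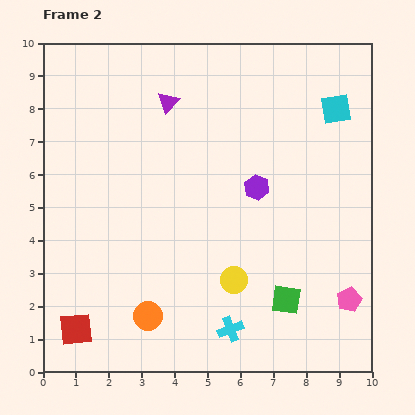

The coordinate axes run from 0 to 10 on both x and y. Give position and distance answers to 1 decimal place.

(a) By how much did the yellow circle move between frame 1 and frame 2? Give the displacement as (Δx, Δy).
(1.0, 0.4)

The yellow circle was at (4.8, 2.4) in frame 1 and (5.8, 2.8) in frame 2.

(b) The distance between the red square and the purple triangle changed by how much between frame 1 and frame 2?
+2.3

Distance in frame 1: 5.1. Distance in frame 2: 7.4.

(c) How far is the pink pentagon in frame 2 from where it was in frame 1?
2.6

The pink pentagon moved from (7.7, 4.2) to (9.3, 2.2), a distance of √(1.6² + 2.0²) ≈ 2.6.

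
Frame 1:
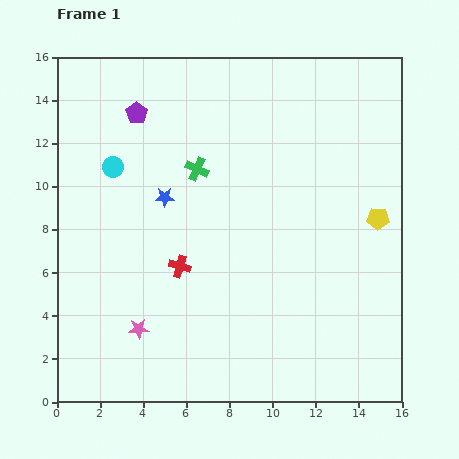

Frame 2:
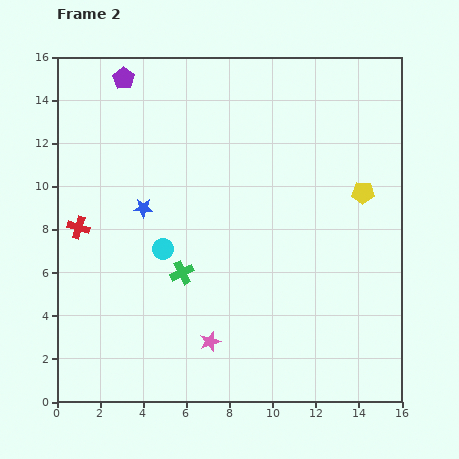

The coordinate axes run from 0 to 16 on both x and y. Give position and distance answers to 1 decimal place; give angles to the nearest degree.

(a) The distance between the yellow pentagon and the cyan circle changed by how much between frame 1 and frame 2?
-2.8

Distance in frame 1: 12.5. Distance in frame 2: 9.7.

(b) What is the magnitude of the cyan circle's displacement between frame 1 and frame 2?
4.4

The cyan circle moved from (2.6, 10.9) to (4.9, 7.1), a distance of √(2.3² + 3.8²) ≈ 4.4.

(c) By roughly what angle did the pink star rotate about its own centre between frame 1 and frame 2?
16° counter-clockwise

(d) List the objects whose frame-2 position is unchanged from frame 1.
none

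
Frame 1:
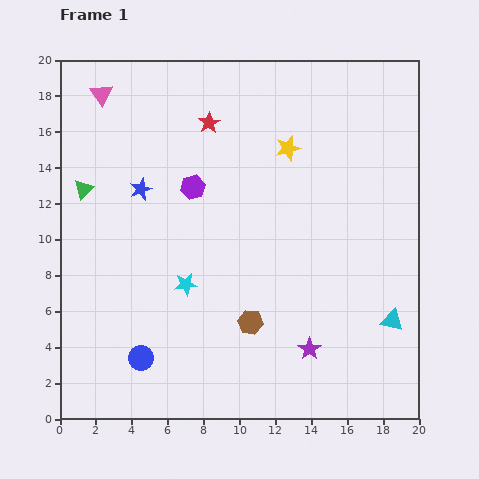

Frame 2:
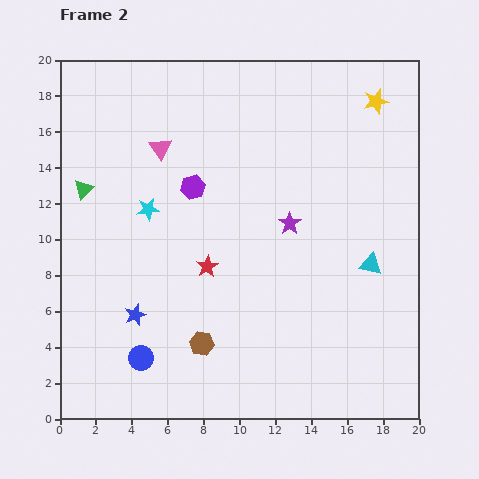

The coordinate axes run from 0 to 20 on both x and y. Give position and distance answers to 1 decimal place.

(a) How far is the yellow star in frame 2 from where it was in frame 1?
5.5

The yellow star moved from (12.7, 15.1) to (17.6, 17.7), a distance of √(4.9² + 2.6²) ≈ 5.5.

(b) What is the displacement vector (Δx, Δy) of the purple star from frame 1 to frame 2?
(-1.1, 7.0)

The purple star was at (13.9, 3.9) in frame 1 and (12.8, 10.9) in frame 2.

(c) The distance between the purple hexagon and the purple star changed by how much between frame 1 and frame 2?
-5.3

Distance in frame 1: 11.1. Distance in frame 2: 5.8.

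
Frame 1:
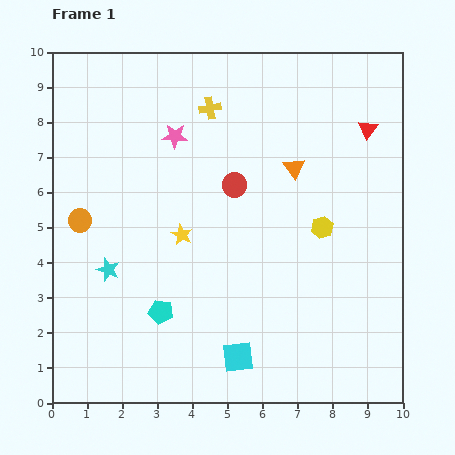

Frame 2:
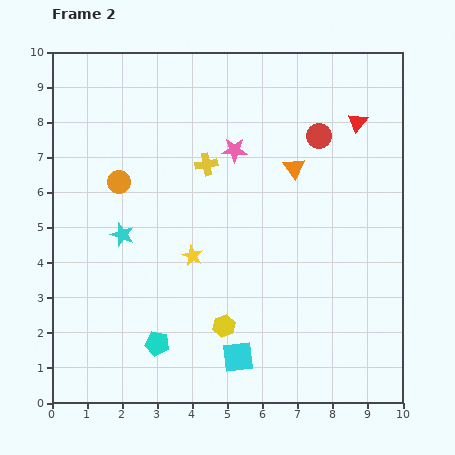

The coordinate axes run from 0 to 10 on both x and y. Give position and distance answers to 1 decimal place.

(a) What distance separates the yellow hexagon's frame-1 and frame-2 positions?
4.0

The yellow hexagon moved from (7.7, 5.0) to (4.9, 2.2), a distance of √(2.8² + 2.8²) ≈ 4.0.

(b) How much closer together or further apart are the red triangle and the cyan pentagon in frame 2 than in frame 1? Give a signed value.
+0.6

Distance in frame 1: 7.9. Distance in frame 2: 8.5.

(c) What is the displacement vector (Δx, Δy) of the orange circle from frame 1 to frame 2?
(1.1, 1.1)

The orange circle was at (0.8, 5.2) in frame 1 and (1.9, 6.3) in frame 2.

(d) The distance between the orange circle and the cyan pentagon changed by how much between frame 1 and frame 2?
+1.2

Distance in frame 1: 3.5. Distance in frame 2: 4.7.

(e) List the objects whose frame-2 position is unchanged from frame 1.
the orange triangle, the cyan square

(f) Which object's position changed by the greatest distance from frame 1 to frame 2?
the yellow hexagon

(moved 4.0; next 2.8)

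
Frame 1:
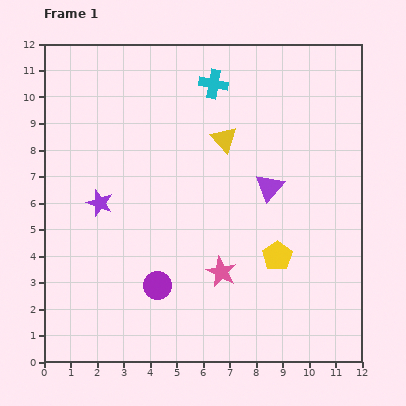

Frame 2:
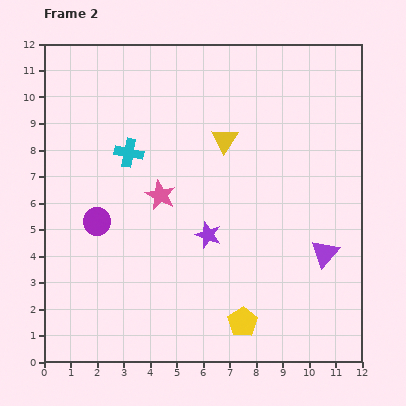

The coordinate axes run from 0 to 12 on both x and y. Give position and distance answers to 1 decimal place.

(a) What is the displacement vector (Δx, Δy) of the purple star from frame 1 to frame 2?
(4.1, -1.2)

The purple star was at (2.1, 6.0) in frame 1 and (6.2, 4.8) in frame 2.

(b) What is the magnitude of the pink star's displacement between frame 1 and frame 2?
3.7

The pink star moved from (6.7, 3.4) to (4.4, 6.3), a distance of √(2.3² + 2.9²) ≈ 3.7.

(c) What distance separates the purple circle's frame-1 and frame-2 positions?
3.3

The purple circle moved from (4.3, 2.9) to (2.0, 5.3), a distance of √(2.3² + 2.4²) ≈ 3.3.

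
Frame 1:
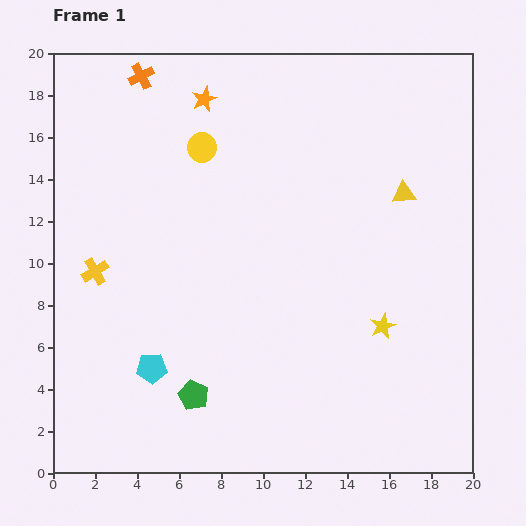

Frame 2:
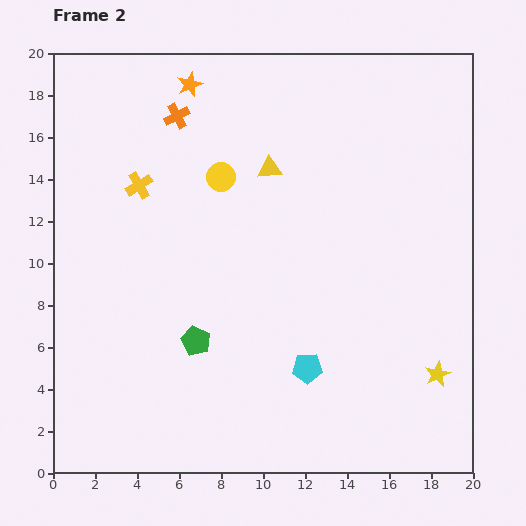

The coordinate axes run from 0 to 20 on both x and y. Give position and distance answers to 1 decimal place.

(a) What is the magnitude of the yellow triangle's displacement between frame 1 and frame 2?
6.5

The yellow triangle moved from (16.7, 13.3) to (10.3, 14.5), a distance of √(6.4² + 1.2²) ≈ 6.5.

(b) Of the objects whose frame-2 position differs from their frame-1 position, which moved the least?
the orange star

(moved 1.0)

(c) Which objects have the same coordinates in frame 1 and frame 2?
none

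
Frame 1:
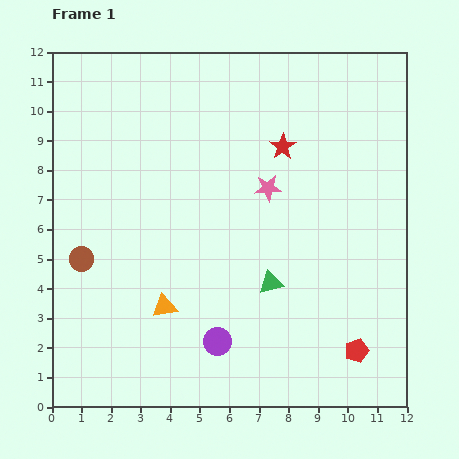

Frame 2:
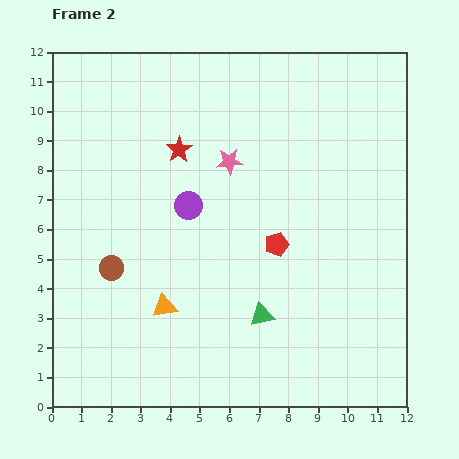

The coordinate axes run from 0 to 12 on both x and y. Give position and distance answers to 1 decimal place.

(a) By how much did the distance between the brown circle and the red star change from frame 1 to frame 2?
-3.2

Distance in frame 1: 7.8. Distance in frame 2: 4.6.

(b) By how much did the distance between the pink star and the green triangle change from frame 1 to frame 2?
+2.1

Distance in frame 1: 3.2. Distance in frame 2: 5.3.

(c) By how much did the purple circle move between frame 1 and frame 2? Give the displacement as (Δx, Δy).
(-1.0, 4.6)

The purple circle was at (5.6, 2.2) in frame 1 and (4.6, 6.8) in frame 2.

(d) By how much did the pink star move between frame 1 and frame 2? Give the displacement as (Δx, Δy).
(-1.3, 0.9)

The pink star was at (7.3, 7.4) in frame 1 and (6.0, 8.3) in frame 2.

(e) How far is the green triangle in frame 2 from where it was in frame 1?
1.1

The green triangle moved from (7.4, 4.2) to (7.1, 3.1), a distance of √(0.3² + 1.1²) ≈ 1.1.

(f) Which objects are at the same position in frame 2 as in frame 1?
the orange triangle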